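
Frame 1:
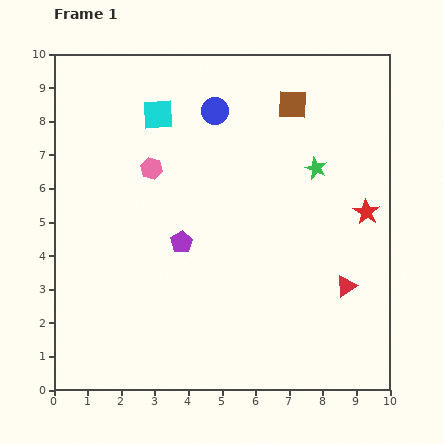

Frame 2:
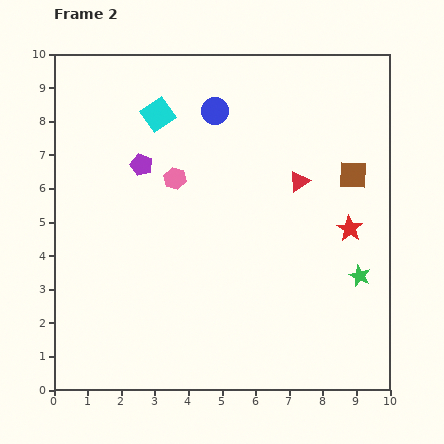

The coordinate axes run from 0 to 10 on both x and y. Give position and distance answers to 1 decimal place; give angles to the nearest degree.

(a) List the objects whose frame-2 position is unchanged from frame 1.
the cyan square, the blue circle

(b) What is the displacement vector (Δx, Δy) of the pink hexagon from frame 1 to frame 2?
(0.7, -0.3)

The pink hexagon was at (2.9, 6.6) in frame 1 and (3.6, 6.3) in frame 2.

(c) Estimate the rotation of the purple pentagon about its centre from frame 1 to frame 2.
18° counter-clockwise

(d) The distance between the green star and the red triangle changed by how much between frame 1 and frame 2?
-0.3

Distance in frame 1: 3.6. Distance in frame 2: 3.3.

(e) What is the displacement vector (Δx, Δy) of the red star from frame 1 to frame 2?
(-0.5, -0.5)

The red star was at (9.3, 5.3) in frame 1 and (8.8, 4.8) in frame 2.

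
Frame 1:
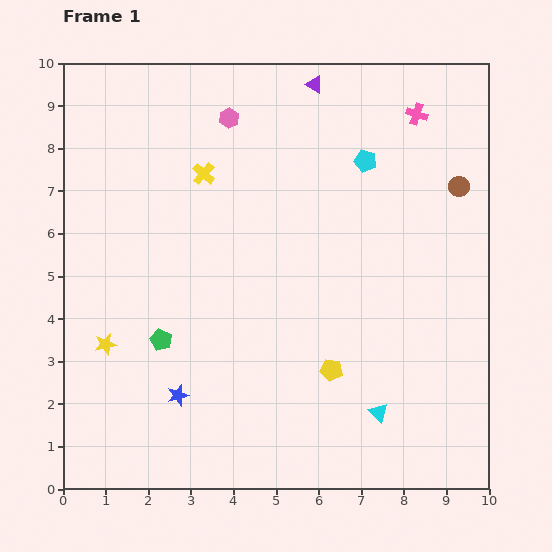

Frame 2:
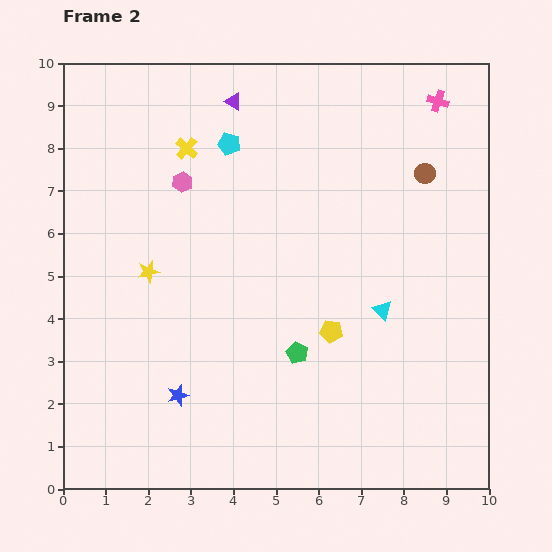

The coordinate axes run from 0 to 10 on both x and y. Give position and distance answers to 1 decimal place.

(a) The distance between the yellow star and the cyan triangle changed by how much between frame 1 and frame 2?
-1.0

Distance in frame 1: 6.6. Distance in frame 2: 5.6.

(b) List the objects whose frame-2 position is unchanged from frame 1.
the blue star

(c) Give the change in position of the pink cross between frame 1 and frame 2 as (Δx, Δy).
(0.5, 0.3)

The pink cross was at (8.3, 8.8) in frame 1 and (8.8, 9.1) in frame 2.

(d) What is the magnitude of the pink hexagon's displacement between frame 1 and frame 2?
1.9

The pink hexagon moved from (3.9, 8.7) to (2.8, 7.2), a distance of √(1.1² + 1.5²) ≈ 1.9.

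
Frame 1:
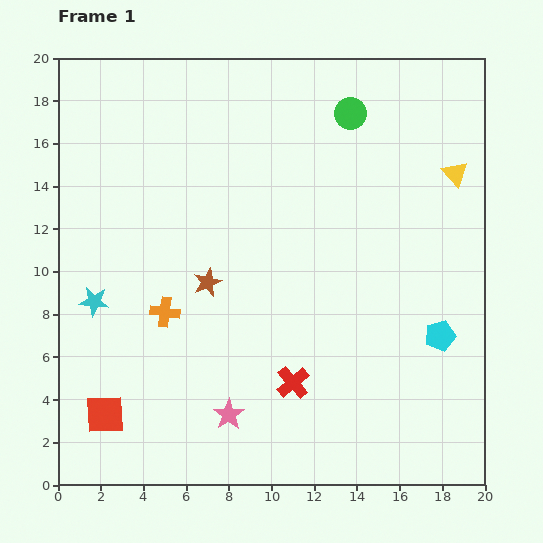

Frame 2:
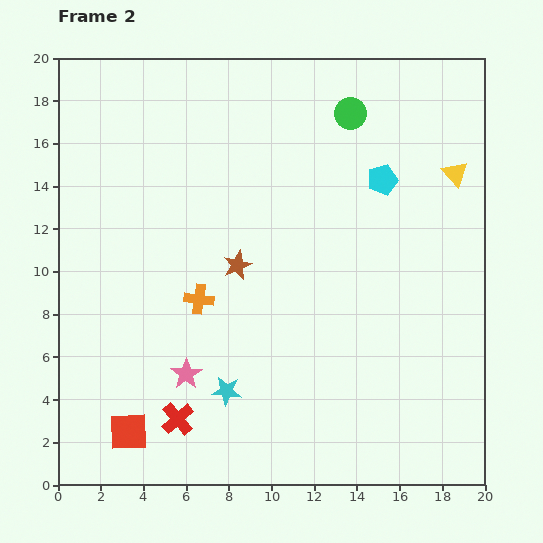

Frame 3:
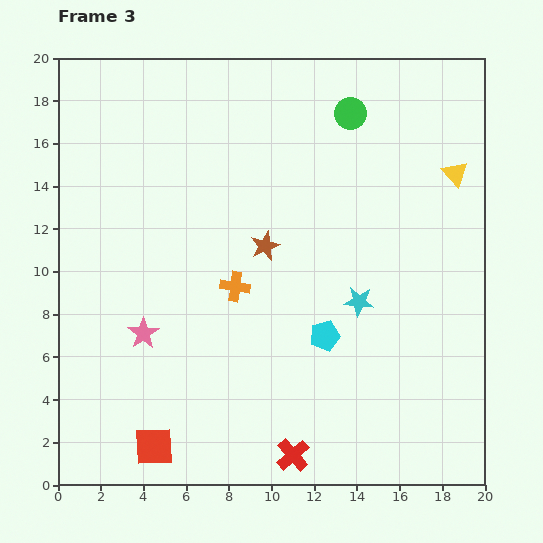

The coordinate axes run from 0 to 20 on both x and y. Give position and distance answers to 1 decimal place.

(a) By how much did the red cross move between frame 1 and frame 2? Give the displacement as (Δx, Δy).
(-5.4, -1.7)

The red cross was at (11.0, 4.8) in frame 1 and (5.6, 3.1) in frame 2.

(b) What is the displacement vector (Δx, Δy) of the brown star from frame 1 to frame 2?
(1.4, 0.8)

The brown star was at (7.0, 9.5) in frame 1 and (8.4, 10.3) in frame 2.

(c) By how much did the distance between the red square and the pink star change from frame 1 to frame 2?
-2.0

Distance in frame 1: 5.8. Distance in frame 2: 3.8.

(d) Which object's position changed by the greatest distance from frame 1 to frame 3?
the cyan star

(moved 12.4; next 5.5)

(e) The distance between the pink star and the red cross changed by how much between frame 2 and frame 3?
+6.9

Distance in frame 2: 2.1. Distance in frame 3: 9.0.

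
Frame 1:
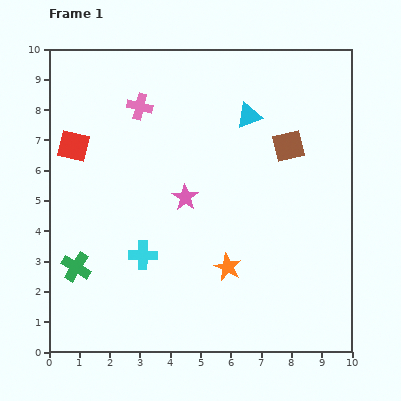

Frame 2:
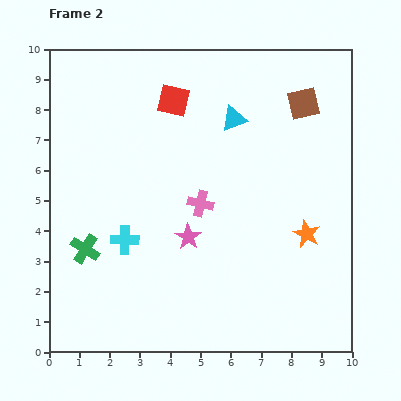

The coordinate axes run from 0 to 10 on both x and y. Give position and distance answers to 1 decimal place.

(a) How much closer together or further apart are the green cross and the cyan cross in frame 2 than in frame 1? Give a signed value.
-0.9

Distance in frame 1: 2.2. Distance in frame 2: 1.3.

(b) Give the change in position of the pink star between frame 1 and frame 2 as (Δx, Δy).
(0.1, -1.3)

The pink star was at (4.5, 5.1) in frame 1 and (4.6, 3.8) in frame 2.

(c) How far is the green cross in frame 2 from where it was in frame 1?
0.7

The green cross moved from (0.9, 2.8) to (1.2, 3.4), a distance of √(0.3² + 0.6²) ≈ 0.7.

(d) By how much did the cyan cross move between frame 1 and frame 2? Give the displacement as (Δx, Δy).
(-0.6, 0.5)

The cyan cross was at (3.1, 3.2) in frame 1 and (2.5, 3.7) in frame 2.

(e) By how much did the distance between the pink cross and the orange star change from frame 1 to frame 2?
-2.4

Distance in frame 1: 6.0. Distance in frame 2: 3.6.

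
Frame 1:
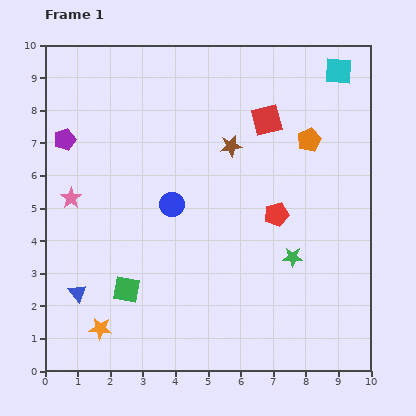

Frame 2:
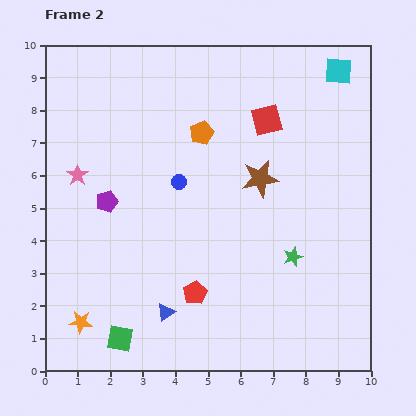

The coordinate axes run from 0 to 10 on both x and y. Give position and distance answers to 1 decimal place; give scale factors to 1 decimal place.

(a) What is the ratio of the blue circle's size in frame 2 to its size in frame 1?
0.6×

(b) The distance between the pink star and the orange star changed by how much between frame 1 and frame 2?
+0.4

Distance in frame 1: 4.1. Distance in frame 2: 4.5.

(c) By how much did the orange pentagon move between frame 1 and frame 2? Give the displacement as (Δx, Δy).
(-3.3, 0.2)

The orange pentagon was at (8.1, 7.1) in frame 1 and (4.8, 7.3) in frame 2.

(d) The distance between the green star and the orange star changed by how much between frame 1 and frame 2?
+0.5

Distance in frame 1: 6.3. Distance in frame 2: 6.8.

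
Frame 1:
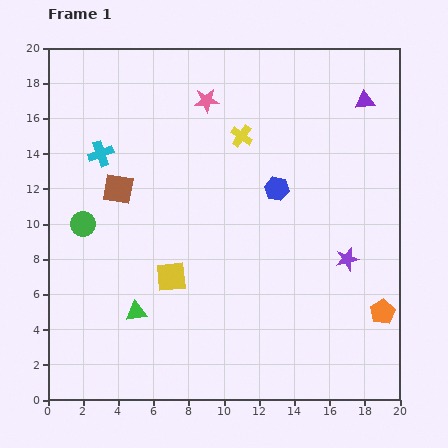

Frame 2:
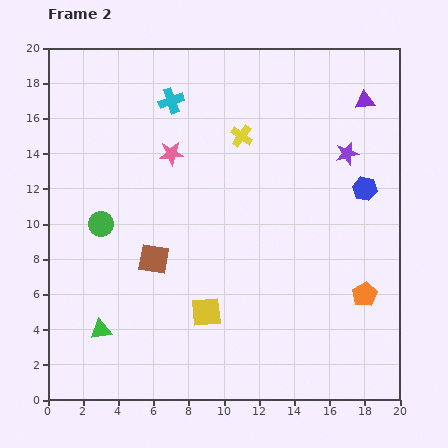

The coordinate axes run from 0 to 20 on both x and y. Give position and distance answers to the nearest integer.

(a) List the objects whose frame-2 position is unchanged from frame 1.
the yellow cross, the purple triangle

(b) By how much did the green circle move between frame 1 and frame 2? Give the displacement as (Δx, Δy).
(1, 0)

The green circle was at (2, 10) in frame 1 and (3, 10) in frame 2.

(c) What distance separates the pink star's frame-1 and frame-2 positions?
4

The pink star moved from (9, 17) to (7, 14), a distance of √(2² + 3²) ≈ 4.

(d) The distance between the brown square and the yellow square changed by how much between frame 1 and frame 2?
-2

Distance in frame 1: 6. Distance in frame 2: 4.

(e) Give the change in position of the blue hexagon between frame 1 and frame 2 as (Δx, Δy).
(5, 0)

The blue hexagon was at (13, 12) in frame 1 and (18, 12) in frame 2.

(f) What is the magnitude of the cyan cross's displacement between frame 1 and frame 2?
5

The cyan cross moved from (3, 14) to (7, 17), a distance of √(4² + 3²) ≈ 5.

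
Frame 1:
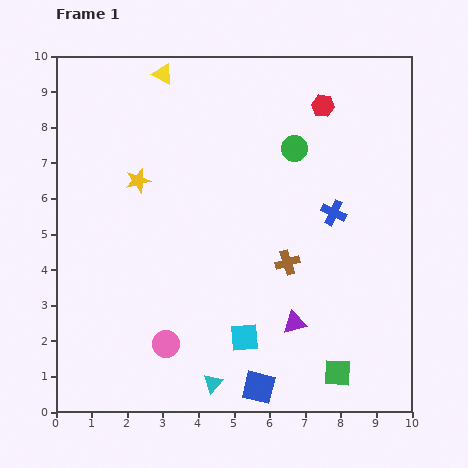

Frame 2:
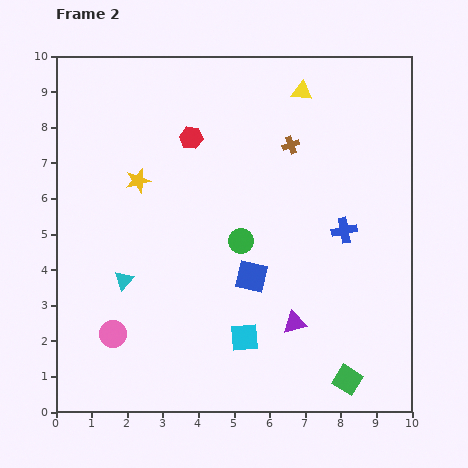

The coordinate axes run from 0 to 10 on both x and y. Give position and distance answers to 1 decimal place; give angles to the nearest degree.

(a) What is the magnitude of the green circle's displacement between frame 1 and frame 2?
3.0

The green circle moved from (6.7, 7.4) to (5.2, 4.8), a distance of √(1.5² + 2.6²) ≈ 3.0.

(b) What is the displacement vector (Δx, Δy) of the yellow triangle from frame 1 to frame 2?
(3.9, -0.5)

The yellow triangle was at (3.0, 9.5) in frame 1 and (6.9, 9.0) in frame 2.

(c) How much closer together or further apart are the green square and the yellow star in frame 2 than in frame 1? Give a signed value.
+0.3

Distance in frame 1: 7.8. Distance in frame 2: 8.1.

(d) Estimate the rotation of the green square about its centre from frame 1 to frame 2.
28° clockwise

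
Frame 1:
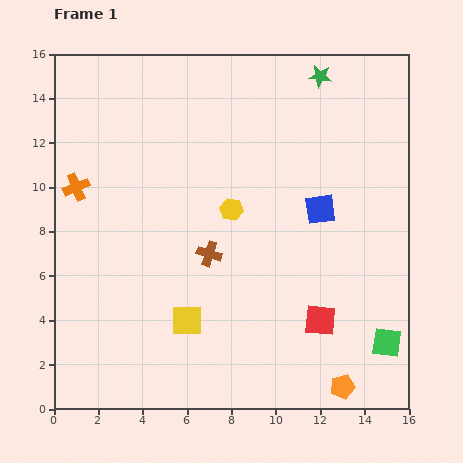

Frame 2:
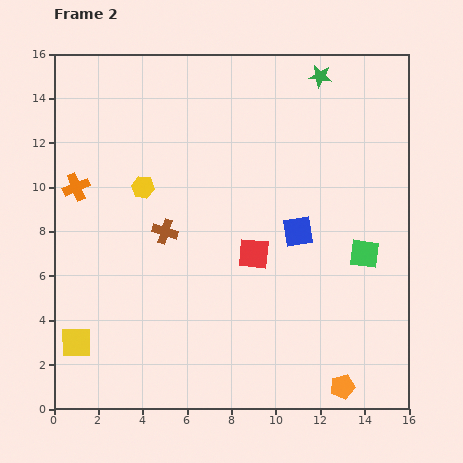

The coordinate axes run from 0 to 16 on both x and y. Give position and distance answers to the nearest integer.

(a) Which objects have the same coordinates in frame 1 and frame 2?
the orange pentagon, the orange cross, the green star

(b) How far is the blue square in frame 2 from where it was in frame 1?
1

The blue square moved from (12, 9) to (11, 8), a distance of √(1² + 1²) ≈ 1.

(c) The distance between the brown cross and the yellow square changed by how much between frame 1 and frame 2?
+3

Distance in frame 1: 3. Distance in frame 2: 6.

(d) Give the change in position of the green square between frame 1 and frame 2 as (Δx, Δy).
(-1, 4)

The green square was at (15, 3) in frame 1 and (14, 7) in frame 2.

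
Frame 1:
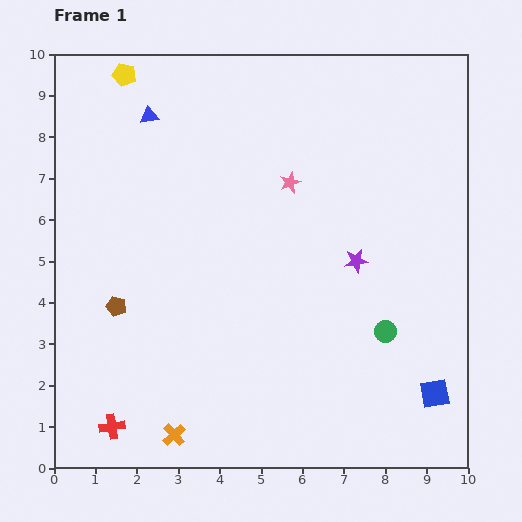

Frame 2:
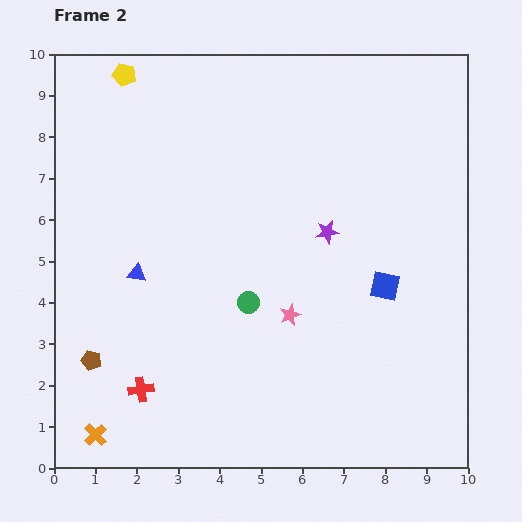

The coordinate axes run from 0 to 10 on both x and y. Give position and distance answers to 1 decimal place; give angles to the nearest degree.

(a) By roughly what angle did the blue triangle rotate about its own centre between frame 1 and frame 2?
18° clockwise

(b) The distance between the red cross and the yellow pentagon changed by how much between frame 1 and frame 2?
-0.9

Distance in frame 1: 8.5. Distance in frame 2: 7.6.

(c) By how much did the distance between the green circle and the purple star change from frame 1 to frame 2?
+0.7

Distance in frame 1: 1.8. Distance in frame 2: 2.5.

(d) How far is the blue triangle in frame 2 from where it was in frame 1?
3.8

The blue triangle moved from (2.3, 8.5) to (2.0, 4.7), a distance of √(0.3² + 3.8²) ≈ 3.8.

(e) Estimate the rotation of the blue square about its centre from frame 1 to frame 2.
22° clockwise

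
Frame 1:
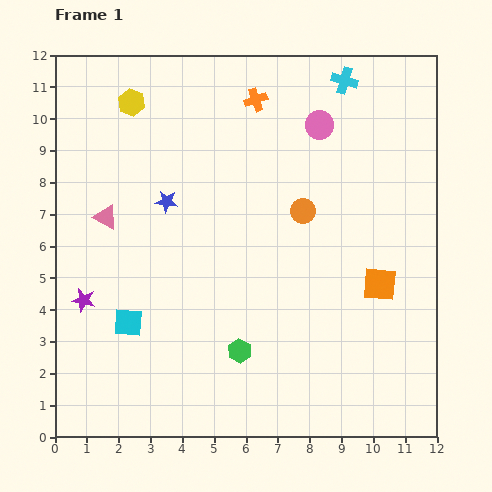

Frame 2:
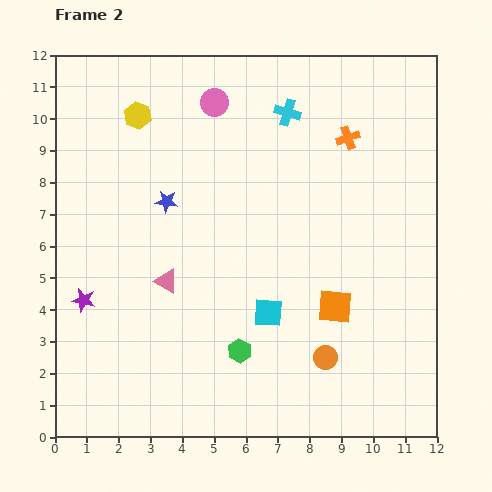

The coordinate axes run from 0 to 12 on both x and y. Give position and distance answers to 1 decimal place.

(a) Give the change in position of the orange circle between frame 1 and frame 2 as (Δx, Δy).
(0.7, -4.6)

The orange circle was at (7.8, 7.1) in frame 1 and (8.5, 2.5) in frame 2.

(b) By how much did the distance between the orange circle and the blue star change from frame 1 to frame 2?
+2.7

Distance in frame 1: 4.3. Distance in frame 2: 7.0.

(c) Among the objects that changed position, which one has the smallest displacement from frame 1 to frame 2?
the yellow hexagon

(moved 0.4)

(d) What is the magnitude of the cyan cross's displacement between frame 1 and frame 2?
2.1

The cyan cross moved from (9.1, 11.2) to (7.3, 10.2), a distance of √(1.8² + 1.0²) ≈ 2.1.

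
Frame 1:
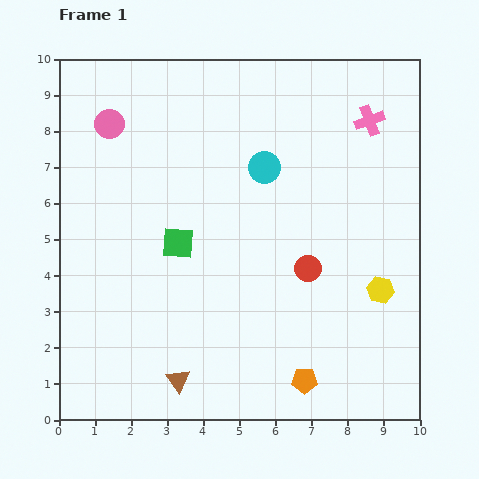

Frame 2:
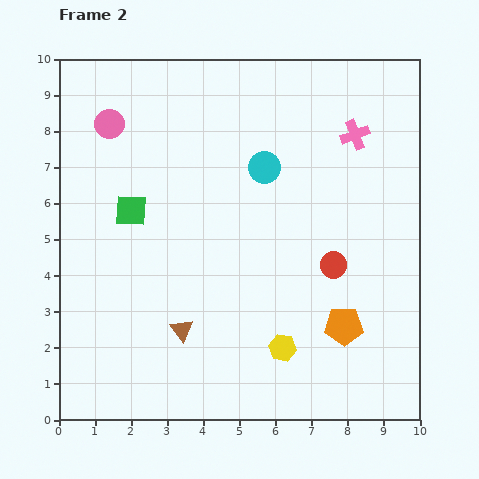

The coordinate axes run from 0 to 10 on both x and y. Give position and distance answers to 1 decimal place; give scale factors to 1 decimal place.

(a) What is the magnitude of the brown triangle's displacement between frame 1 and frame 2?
1.4

The brown triangle moved from (3.3, 1.1) to (3.4, 2.5), a distance of √(0.1² + 1.4²) ≈ 1.4.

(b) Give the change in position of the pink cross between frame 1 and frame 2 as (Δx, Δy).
(-0.4, -0.4)

The pink cross was at (8.6, 8.3) in frame 1 and (8.2, 7.9) in frame 2.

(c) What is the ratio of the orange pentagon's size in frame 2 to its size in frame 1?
1.5×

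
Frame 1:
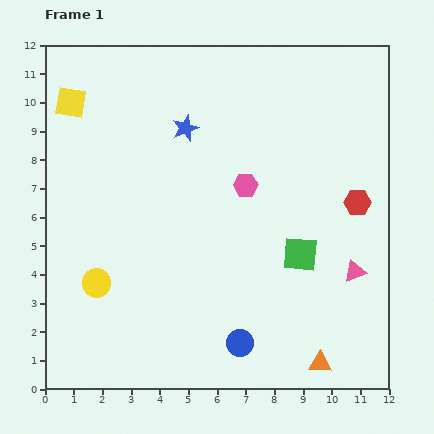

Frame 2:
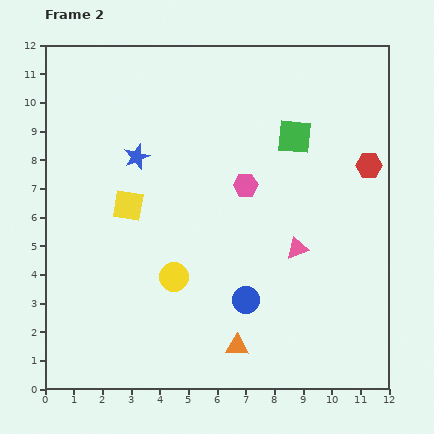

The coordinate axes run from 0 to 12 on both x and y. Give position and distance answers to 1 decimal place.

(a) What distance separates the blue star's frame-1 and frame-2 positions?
2.0

The blue star moved from (4.9, 9.1) to (3.2, 8.1), a distance of √(1.7² + 1.0²) ≈ 2.0.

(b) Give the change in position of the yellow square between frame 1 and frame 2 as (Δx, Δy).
(2.0, -3.6)

The yellow square was at (0.9, 10.0) in frame 1 and (2.9, 6.4) in frame 2.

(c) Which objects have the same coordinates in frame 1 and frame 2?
the pink hexagon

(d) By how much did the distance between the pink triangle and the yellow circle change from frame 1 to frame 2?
-4.6

Distance in frame 1: 9.0. Distance in frame 2: 4.4.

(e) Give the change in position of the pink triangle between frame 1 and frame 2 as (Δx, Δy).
(-2.0, 0.8)

The pink triangle was at (10.8, 4.1) in frame 1 and (8.8, 4.9) in frame 2.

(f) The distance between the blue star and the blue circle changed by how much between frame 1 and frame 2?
-1.4

Distance in frame 1: 7.7. Distance in frame 2: 6.3.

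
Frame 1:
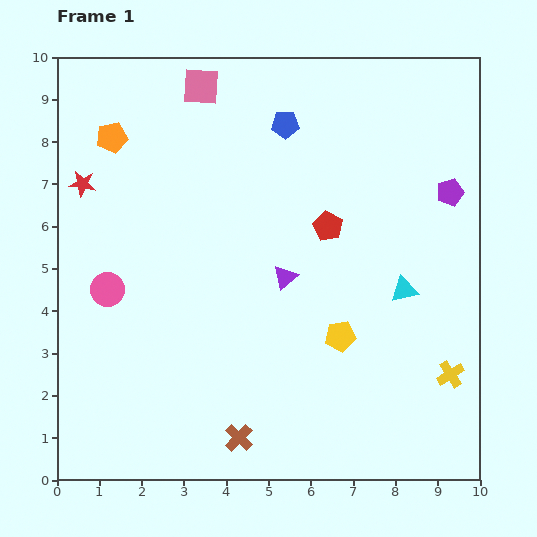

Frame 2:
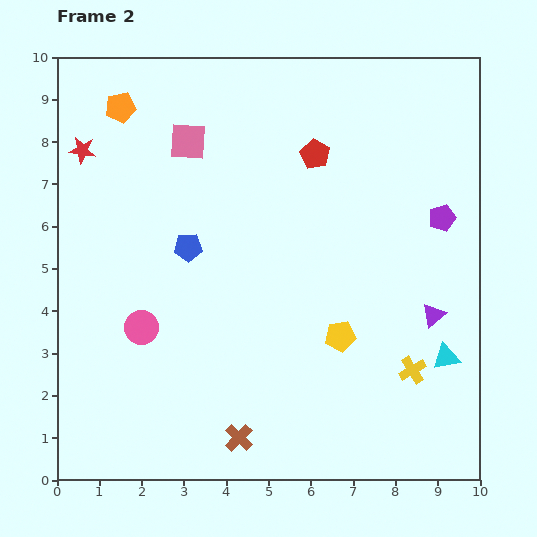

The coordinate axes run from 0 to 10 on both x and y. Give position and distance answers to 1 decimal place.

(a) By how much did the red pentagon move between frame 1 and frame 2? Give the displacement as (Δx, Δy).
(-0.3, 1.7)

The red pentagon was at (6.4, 6.0) in frame 1 and (6.1, 7.7) in frame 2.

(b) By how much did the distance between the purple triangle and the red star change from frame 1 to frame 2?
+3.9

Distance in frame 1: 5.3. Distance in frame 2: 9.2.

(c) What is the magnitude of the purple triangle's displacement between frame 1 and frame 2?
3.6

The purple triangle moved from (5.4, 4.8) to (8.9, 3.9), a distance of √(3.5² + 0.9²) ≈ 3.6.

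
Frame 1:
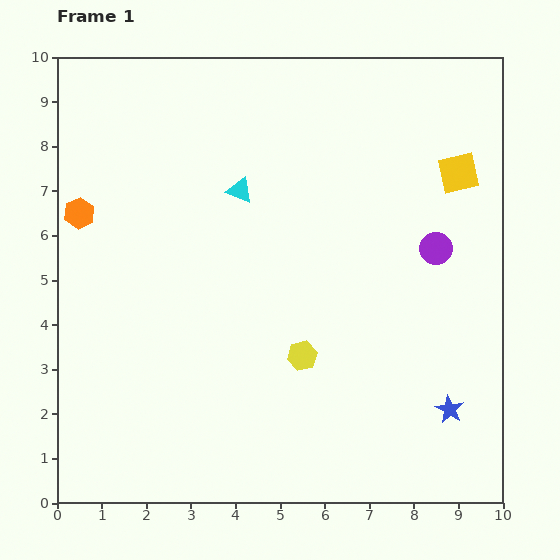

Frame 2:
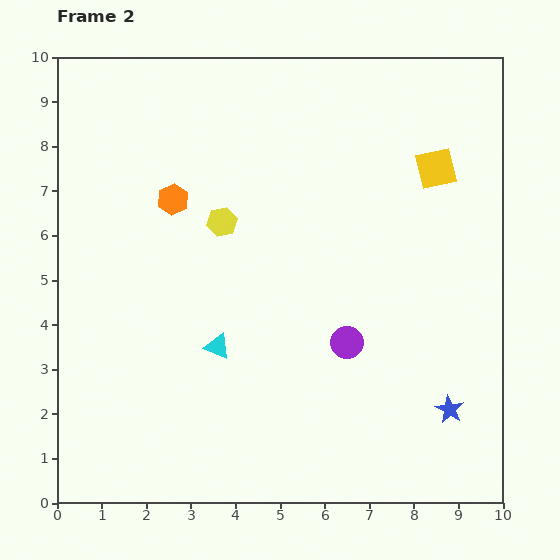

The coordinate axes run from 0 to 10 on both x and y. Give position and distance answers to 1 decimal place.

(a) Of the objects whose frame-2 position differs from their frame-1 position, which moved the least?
the yellow square

(moved 0.5)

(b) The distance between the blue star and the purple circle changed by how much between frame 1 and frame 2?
-0.9

Distance in frame 1: 3.6. Distance in frame 2: 2.7.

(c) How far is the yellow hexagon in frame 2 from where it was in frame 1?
3.5

The yellow hexagon moved from (5.5, 3.3) to (3.7, 6.3), a distance of √(1.8² + 3.0²) ≈ 3.5.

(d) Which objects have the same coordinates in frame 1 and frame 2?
the blue star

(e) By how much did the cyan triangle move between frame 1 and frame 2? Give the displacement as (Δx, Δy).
(-0.5, -3.5)

The cyan triangle was at (4.1, 7.0) in frame 1 and (3.6, 3.5) in frame 2.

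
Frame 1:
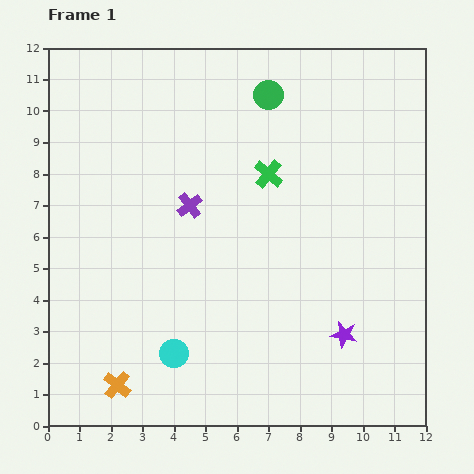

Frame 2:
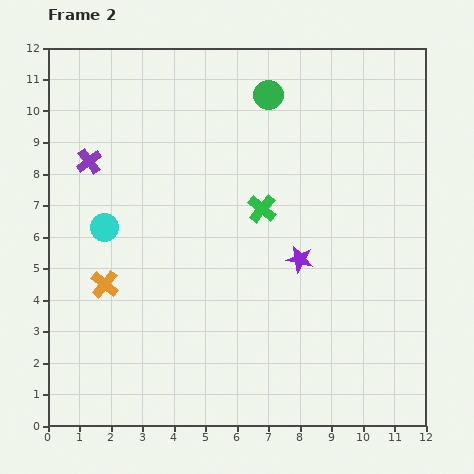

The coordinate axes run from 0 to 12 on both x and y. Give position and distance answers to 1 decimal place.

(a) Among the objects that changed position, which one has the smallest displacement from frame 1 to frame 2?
the green cross

(moved 1.1)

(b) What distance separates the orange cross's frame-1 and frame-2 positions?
3.2

The orange cross moved from (2.2, 1.3) to (1.8, 4.5), a distance of √(0.4² + 3.2²) ≈ 3.2.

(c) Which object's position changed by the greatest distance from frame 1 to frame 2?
the cyan circle

(moved 4.6; next 3.5)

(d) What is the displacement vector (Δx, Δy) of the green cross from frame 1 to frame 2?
(-0.2, -1.1)

The green cross was at (7.0, 8.0) in frame 1 and (6.8, 6.9) in frame 2.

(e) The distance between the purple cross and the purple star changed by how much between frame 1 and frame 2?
+1.0

Distance in frame 1: 6.4. Distance in frame 2: 7.4.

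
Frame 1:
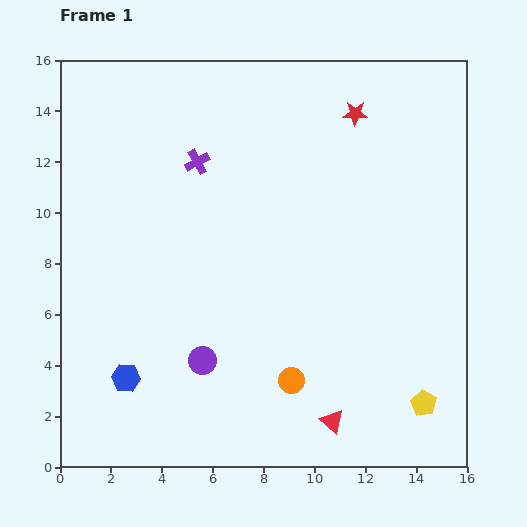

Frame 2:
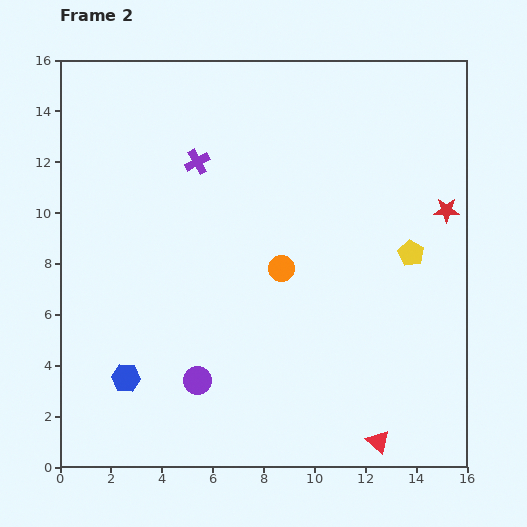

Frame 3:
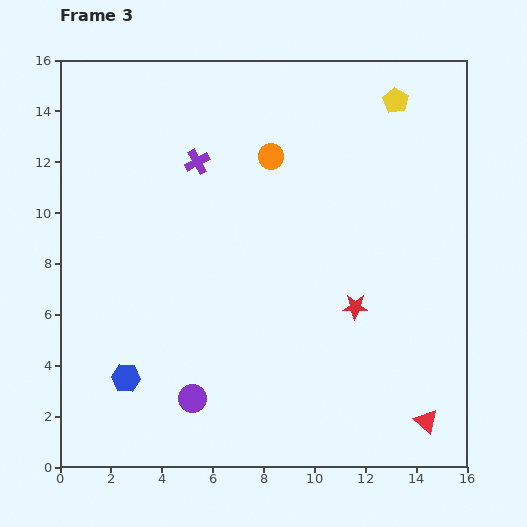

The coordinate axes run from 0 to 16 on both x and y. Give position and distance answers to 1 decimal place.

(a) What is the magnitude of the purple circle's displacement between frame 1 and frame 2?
0.8

The purple circle moved from (5.6, 4.2) to (5.4, 3.4), a distance of √(0.2² + 0.8²) ≈ 0.8.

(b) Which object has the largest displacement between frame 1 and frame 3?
the yellow pentagon

(moved 12.0; next 8.8)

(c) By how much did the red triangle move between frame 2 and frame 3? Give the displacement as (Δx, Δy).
(1.9, 0.8)

The red triangle was at (12.5, 1.0) in frame 2 and (14.4, 1.8) in frame 3.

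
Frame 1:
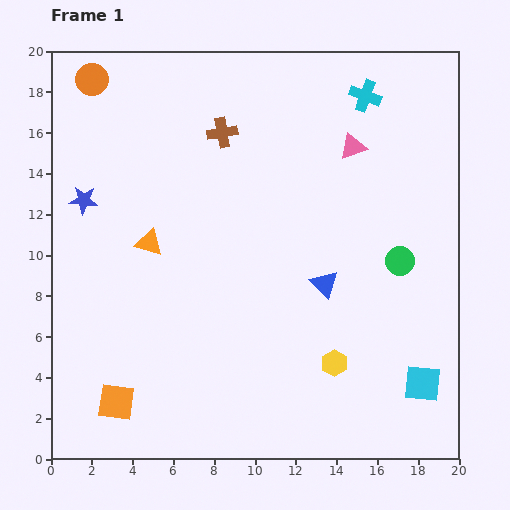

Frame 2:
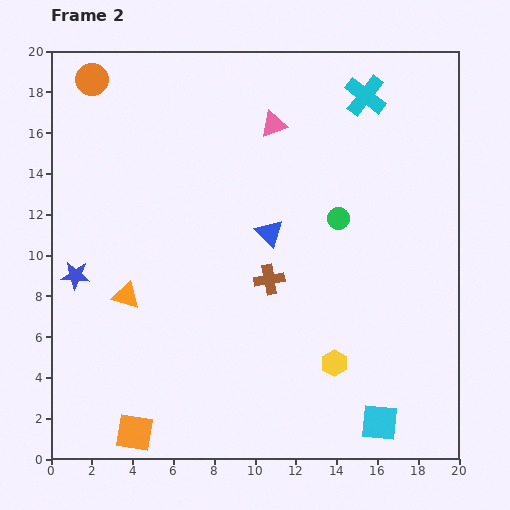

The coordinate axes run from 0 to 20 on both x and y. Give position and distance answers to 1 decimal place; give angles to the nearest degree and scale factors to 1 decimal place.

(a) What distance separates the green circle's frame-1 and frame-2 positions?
3.7

The green circle moved from (17.1, 9.7) to (14.1, 11.8), a distance of √(3.0² + 2.1²) ≈ 3.7.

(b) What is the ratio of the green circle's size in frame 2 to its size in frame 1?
0.8×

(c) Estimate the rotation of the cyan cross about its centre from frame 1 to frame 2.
18° clockwise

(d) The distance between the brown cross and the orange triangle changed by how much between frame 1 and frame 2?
+0.5

Distance in frame 1: 6.5. Distance in frame 2: 7.0.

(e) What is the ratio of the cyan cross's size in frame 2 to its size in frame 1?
1.3×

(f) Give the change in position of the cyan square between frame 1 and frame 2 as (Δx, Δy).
(-2.1, -1.9)

The cyan square was at (18.2, 3.7) in frame 1 and (16.1, 1.8) in frame 2.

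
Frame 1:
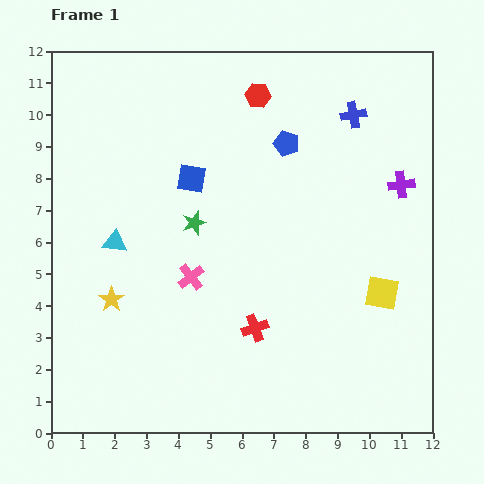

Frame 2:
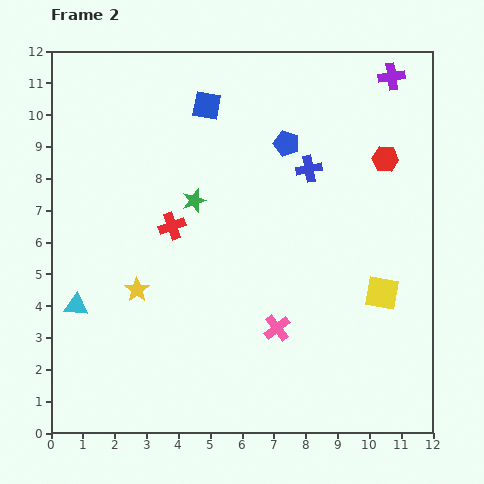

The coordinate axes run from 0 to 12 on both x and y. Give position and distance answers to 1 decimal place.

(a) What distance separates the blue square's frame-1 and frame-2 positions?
2.4

The blue square moved from (4.4, 8.0) to (4.9, 10.3), a distance of √(0.5² + 2.3²) ≈ 2.4.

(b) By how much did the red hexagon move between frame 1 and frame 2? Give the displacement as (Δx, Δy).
(4.0, -2.0)

The red hexagon was at (6.5, 10.6) in frame 1 and (10.5, 8.6) in frame 2.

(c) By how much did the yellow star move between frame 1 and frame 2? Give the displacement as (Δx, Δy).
(0.8, 0.3)

The yellow star was at (1.9, 4.2) in frame 1 and (2.7, 4.5) in frame 2.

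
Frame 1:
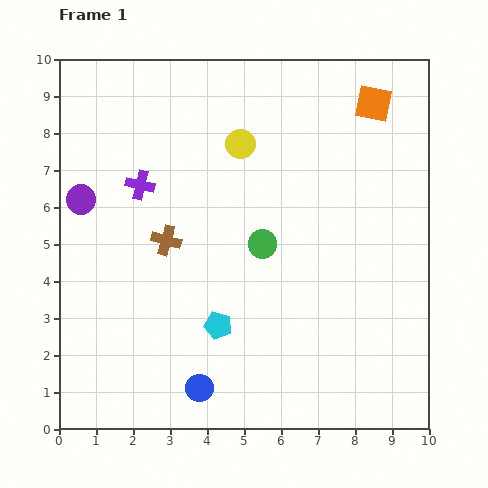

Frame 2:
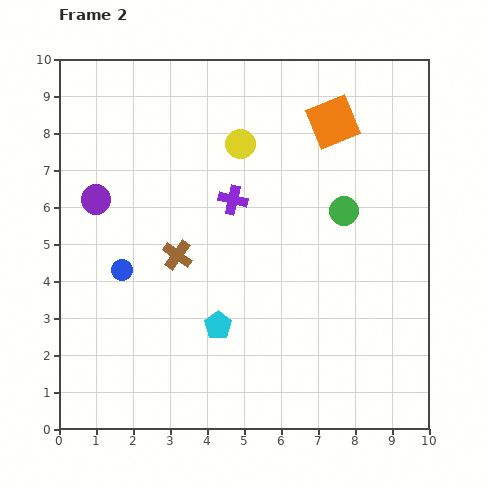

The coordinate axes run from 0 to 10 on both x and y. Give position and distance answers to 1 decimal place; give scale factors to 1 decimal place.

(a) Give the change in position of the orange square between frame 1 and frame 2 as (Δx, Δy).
(-1.1, -0.5)

The orange square was at (8.5, 8.8) in frame 1 and (7.4, 8.3) in frame 2.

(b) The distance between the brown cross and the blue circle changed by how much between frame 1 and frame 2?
-2.5

Distance in frame 1: 4.1. Distance in frame 2: 1.6.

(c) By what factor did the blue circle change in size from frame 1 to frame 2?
0.8×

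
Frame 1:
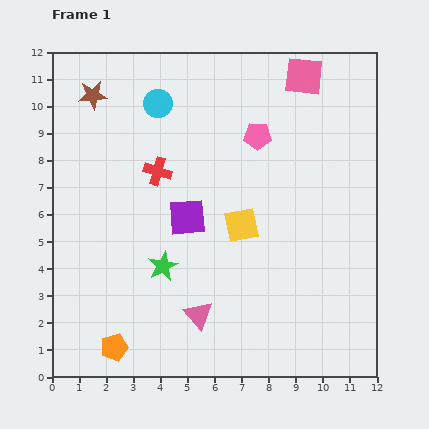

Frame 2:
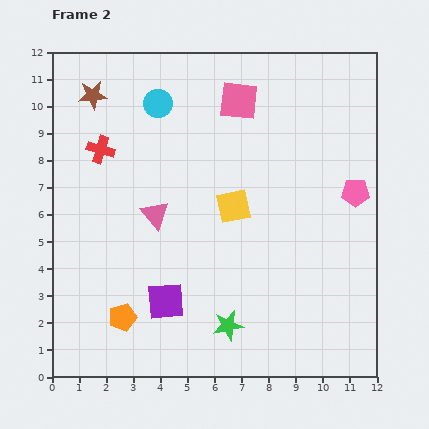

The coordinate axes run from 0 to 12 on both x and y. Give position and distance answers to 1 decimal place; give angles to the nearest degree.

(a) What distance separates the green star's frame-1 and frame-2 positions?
3.3

The green star moved from (4.1, 4.1) to (6.5, 1.9), a distance of √(2.4² + 2.2²) ≈ 3.3.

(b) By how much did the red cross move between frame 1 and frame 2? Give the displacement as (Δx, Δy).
(-2.1, 0.8)

The red cross was at (3.9, 7.6) in frame 1 and (1.8, 8.4) in frame 2.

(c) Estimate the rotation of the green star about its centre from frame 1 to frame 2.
15° clockwise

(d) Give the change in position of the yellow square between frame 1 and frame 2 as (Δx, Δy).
(-0.3, 0.7)

The yellow square was at (7.0, 5.6) in frame 1 and (6.7, 6.3) in frame 2.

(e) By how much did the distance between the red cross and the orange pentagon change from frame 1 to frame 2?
-0.4

Distance in frame 1: 6.7. Distance in frame 2: 6.3.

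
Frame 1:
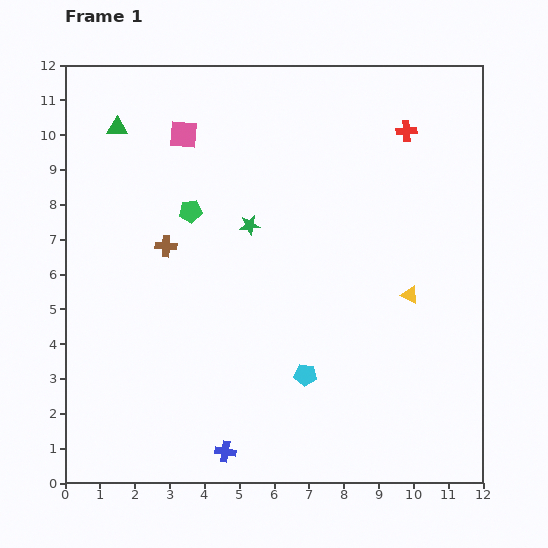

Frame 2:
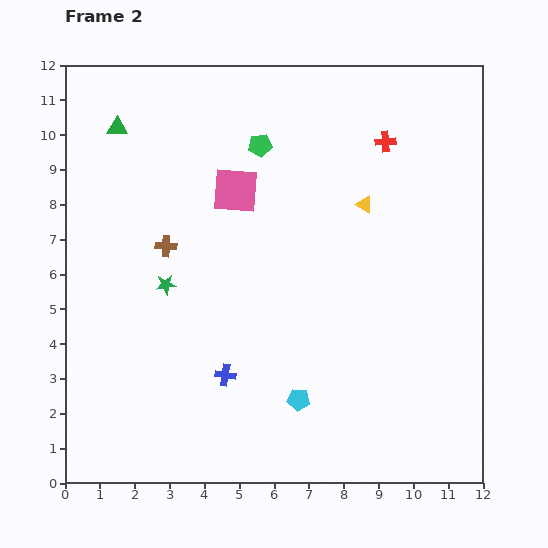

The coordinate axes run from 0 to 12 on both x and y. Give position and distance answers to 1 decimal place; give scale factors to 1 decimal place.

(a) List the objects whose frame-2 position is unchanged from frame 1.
the green triangle, the brown cross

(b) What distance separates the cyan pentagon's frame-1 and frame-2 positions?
0.7

The cyan pentagon moved from (6.9, 3.1) to (6.7, 2.4), a distance of √(0.2² + 0.7²) ≈ 0.7.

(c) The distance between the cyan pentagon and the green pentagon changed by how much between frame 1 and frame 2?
+1.7

Distance in frame 1: 5.7. Distance in frame 2: 7.4.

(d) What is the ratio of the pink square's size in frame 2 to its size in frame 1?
1.6×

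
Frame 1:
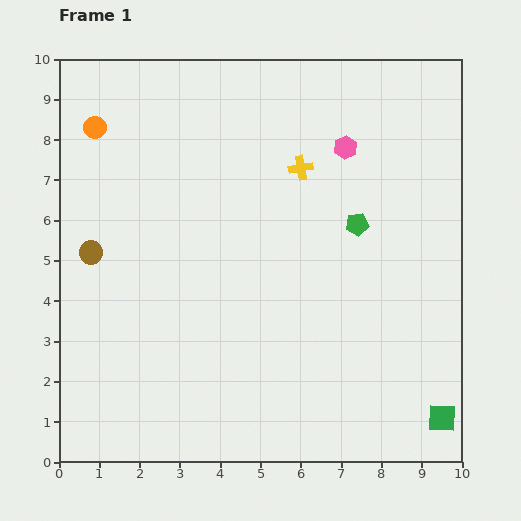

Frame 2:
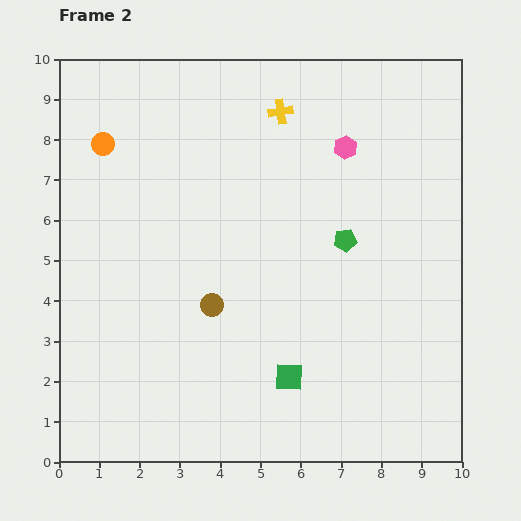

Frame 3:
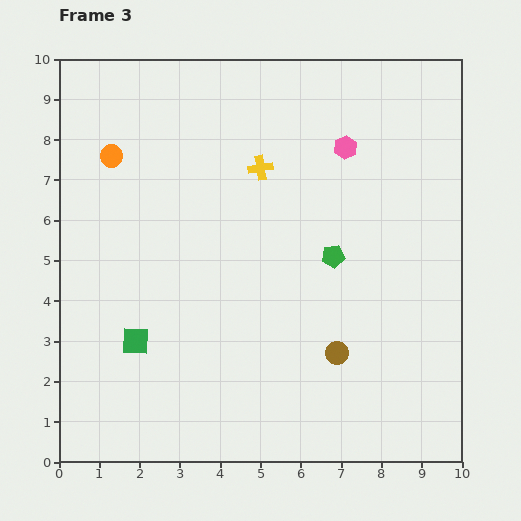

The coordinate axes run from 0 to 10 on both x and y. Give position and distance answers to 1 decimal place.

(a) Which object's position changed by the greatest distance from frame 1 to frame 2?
the green square

(moved 3.9; next 3.3)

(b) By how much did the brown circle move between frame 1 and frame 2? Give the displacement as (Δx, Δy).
(3.0, -1.3)

The brown circle was at (0.8, 5.2) in frame 1 and (3.8, 3.9) in frame 2.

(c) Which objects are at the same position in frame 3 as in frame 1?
the pink hexagon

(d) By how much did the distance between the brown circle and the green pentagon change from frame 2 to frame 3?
-1.3

Distance in frame 2: 3.7. Distance in frame 3: 2.4.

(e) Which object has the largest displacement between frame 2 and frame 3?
the green square

(moved 3.9; next 3.3)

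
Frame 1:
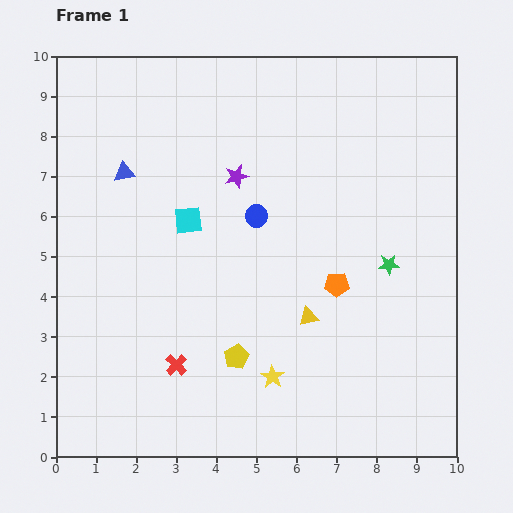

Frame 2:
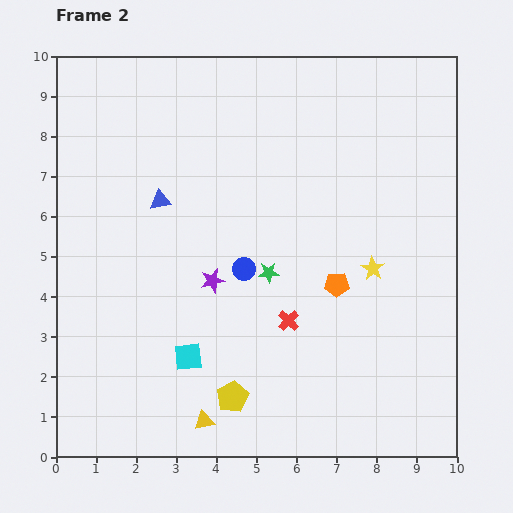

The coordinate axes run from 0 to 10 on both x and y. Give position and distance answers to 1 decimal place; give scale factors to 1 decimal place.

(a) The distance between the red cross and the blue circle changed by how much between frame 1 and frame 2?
-2.5

Distance in frame 1: 4.2. Distance in frame 2: 1.7.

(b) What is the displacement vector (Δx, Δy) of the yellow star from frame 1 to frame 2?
(2.5, 2.7)

The yellow star was at (5.4, 2.0) in frame 1 and (7.9, 4.7) in frame 2.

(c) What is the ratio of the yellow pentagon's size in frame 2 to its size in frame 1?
1.3×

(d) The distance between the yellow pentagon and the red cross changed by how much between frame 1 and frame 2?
+0.9

Distance in frame 1: 1.5. Distance in frame 2: 2.4.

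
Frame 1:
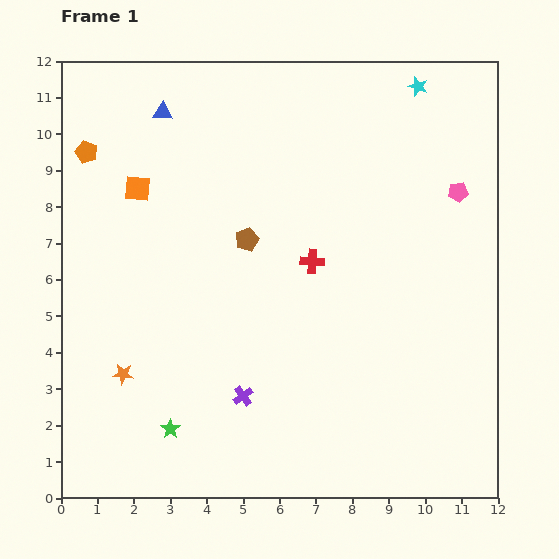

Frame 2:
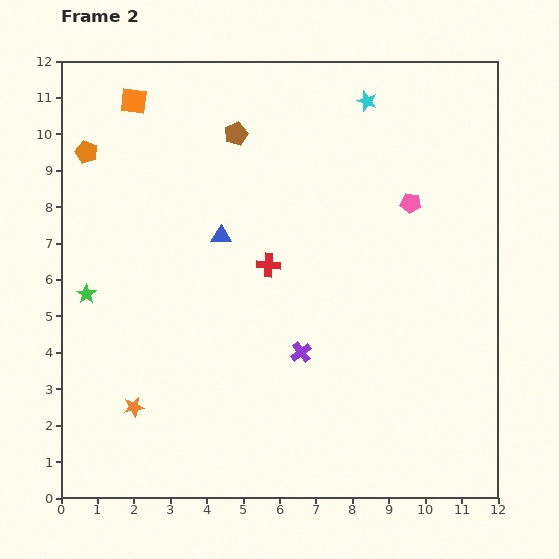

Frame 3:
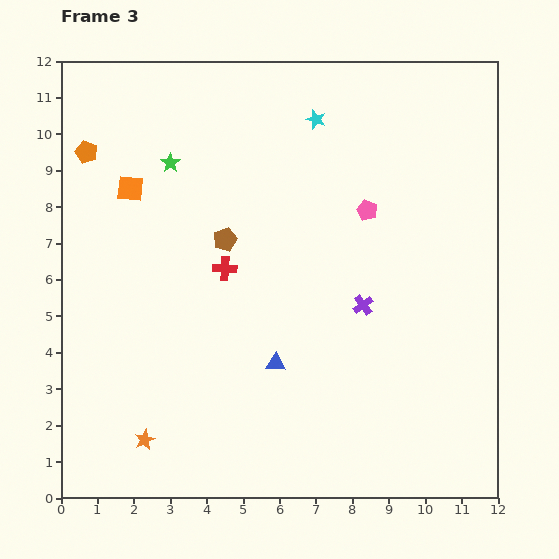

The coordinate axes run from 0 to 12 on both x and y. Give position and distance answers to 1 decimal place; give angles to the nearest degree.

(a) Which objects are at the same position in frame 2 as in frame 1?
the orange pentagon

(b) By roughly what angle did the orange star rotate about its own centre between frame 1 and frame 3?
30° counter-clockwise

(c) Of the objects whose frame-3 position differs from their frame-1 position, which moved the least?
the orange square

(moved 0.2)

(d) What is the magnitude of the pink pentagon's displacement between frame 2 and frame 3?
1.2

The pink pentagon moved from (9.6, 8.1) to (8.4, 7.9), a distance of √(1.2² + 0.2²) ≈ 1.2.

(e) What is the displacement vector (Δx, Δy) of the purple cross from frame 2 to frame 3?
(1.7, 1.3)

The purple cross was at (6.6, 4.0) in frame 2 and (8.3, 5.3) in frame 3.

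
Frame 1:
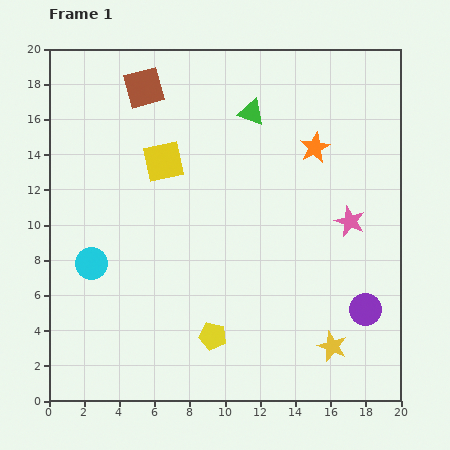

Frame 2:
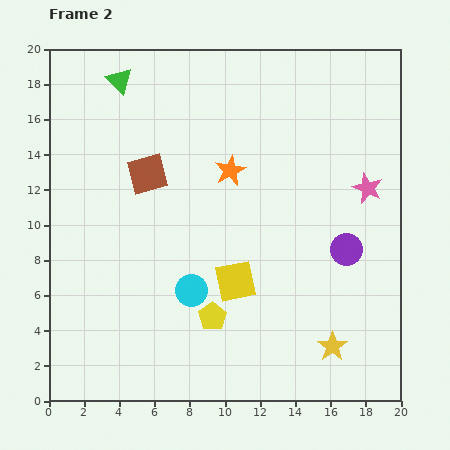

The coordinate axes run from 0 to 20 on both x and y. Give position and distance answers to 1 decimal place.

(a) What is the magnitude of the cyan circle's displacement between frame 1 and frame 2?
5.9

The cyan circle moved from (2.4, 7.8) to (8.1, 6.3), a distance of √(5.7² + 1.5²) ≈ 5.9.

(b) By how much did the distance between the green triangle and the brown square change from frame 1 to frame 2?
-0.8

Distance in frame 1: 6.3. Distance in frame 2: 5.5.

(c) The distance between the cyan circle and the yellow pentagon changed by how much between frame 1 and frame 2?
-6.1

Distance in frame 1: 8.0. Distance in frame 2: 1.9.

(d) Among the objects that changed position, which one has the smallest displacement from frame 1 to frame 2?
the yellow pentagon

(moved 1.1)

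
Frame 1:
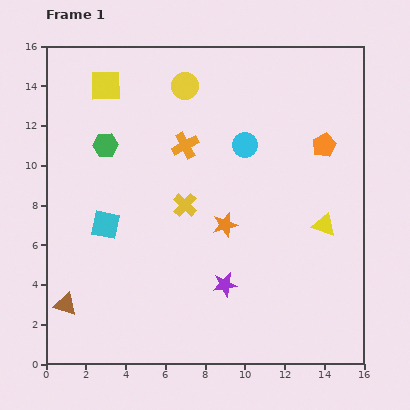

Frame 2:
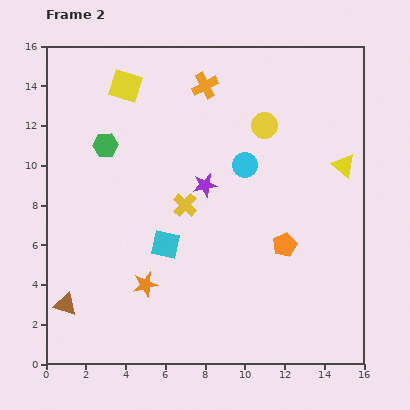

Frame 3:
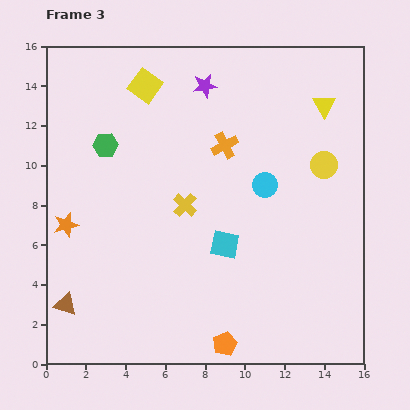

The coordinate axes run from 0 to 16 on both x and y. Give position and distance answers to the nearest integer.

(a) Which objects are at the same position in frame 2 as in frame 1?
the yellow cross, the green hexagon, the brown triangle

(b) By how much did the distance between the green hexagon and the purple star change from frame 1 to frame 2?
-4

Distance in frame 1: 9. Distance in frame 2: 5.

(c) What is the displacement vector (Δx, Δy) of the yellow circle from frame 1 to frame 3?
(7, -4)

The yellow circle was at (7, 14) in frame 1 and (14, 10) in frame 3.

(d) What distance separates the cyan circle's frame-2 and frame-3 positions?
1

The cyan circle moved from (10, 10) to (11, 9), a distance of √(1² + 1²) ≈ 1.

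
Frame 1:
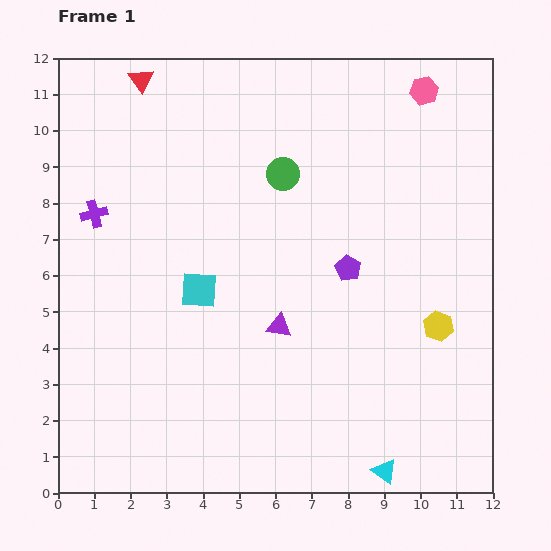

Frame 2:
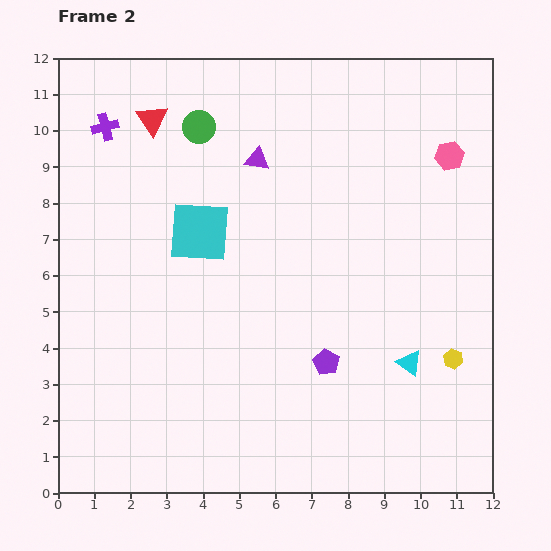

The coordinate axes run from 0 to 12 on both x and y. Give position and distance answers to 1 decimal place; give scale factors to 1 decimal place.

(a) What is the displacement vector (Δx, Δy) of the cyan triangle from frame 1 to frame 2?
(0.7, 3.0)

The cyan triangle was at (9.0, 0.6) in frame 1 and (9.7, 3.6) in frame 2.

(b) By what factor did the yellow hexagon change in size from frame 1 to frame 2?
0.6×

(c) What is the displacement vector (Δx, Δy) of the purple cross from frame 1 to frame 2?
(0.3, 2.4)

The purple cross was at (1.0, 7.7) in frame 1 and (1.3, 10.1) in frame 2.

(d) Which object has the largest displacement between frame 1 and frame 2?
the purple triangle

(moved 4.6; next 3.1)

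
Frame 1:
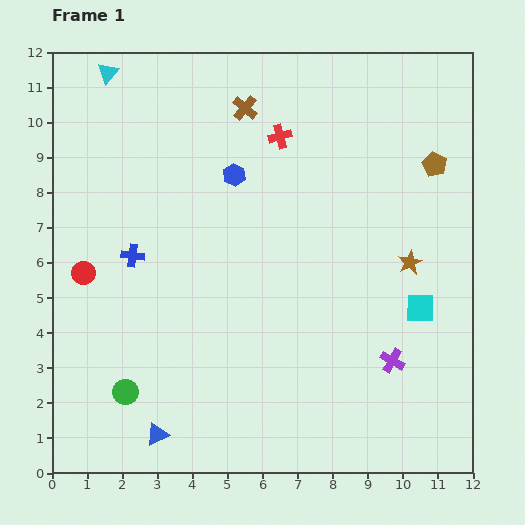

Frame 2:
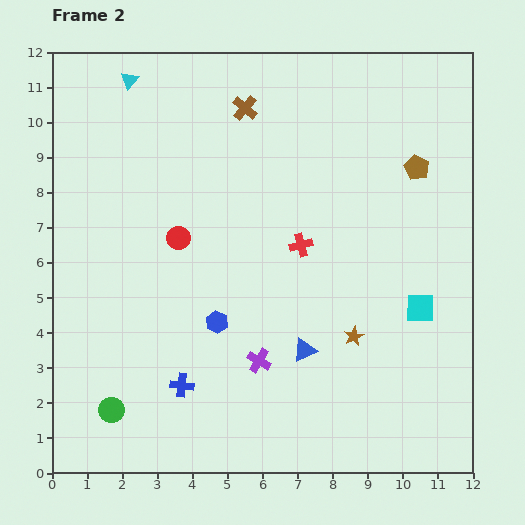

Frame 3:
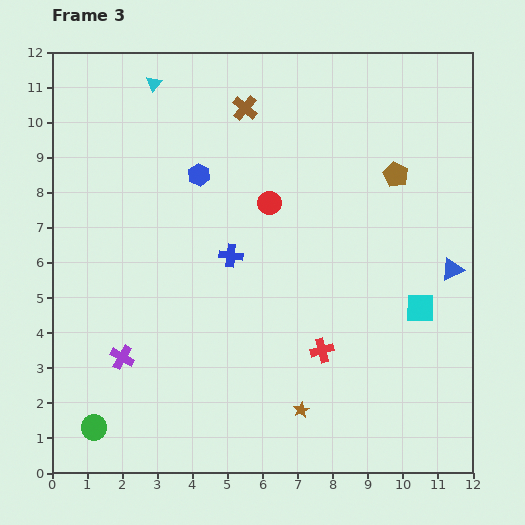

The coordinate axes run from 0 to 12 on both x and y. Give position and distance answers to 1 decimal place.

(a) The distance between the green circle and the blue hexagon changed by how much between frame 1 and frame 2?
-3.0

Distance in frame 1: 6.9. Distance in frame 2: 3.9.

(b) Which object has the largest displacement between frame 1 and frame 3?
the blue triangle

(moved 9.6; next 7.7)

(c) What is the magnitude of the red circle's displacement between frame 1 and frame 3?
5.7

The red circle moved from (0.9, 5.7) to (6.2, 7.7), a distance of √(5.3² + 2.0²) ≈ 5.7.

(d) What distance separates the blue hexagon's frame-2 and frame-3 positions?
4.2

The blue hexagon moved from (4.7, 4.3) to (4.2, 8.5), a distance of √(0.5² + 4.2²) ≈ 4.2.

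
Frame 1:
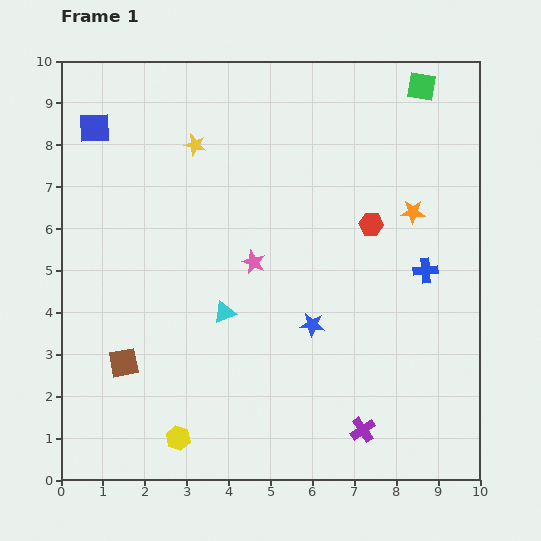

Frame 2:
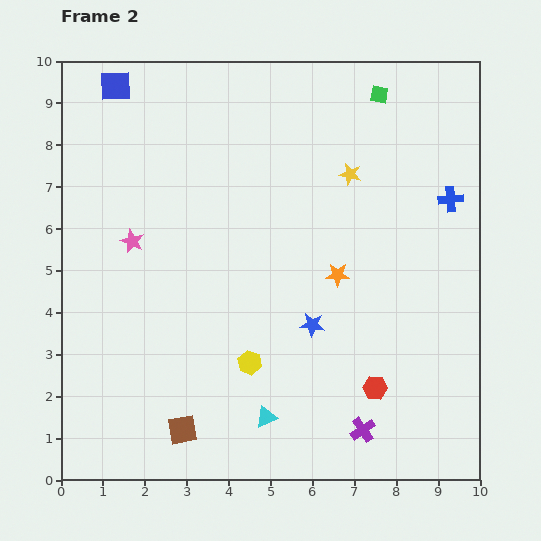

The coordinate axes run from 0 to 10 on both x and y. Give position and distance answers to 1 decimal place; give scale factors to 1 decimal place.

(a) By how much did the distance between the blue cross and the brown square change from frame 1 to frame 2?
+0.9

Distance in frame 1: 7.5. Distance in frame 2: 8.4.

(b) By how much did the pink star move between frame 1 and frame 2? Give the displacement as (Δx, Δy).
(-2.9, 0.5)

The pink star was at (4.6, 5.2) in frame 1 and (1.7, 5.7) in frame 2.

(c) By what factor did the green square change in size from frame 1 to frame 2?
0.6×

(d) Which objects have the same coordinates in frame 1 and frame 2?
the purple cross, the blue star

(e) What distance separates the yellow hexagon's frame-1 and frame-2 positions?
2.5

The yellow hexagon moved from (2.8, 1.0) to (4.5, 2.8), a distance of √(1.7² + 1.8²) ≈ 2.5.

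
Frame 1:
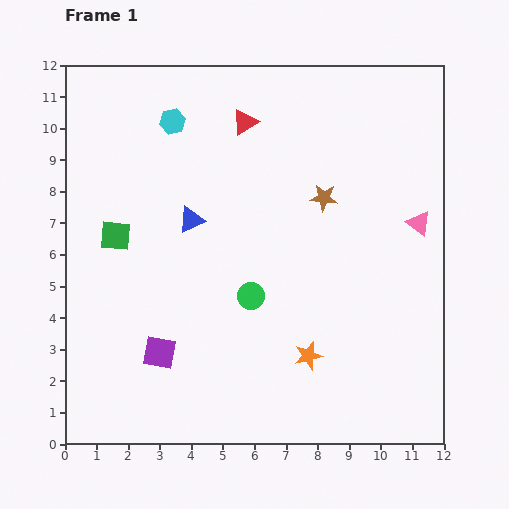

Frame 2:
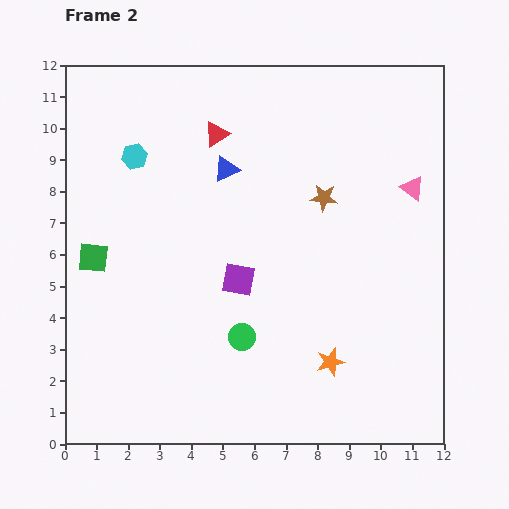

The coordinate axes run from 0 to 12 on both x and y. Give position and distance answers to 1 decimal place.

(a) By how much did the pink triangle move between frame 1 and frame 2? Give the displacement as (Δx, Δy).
(-0.2, 1.1)

The pink triangle was at (11.2, 7.0) in frame 1 and (11.0, 8.1) in frame 2.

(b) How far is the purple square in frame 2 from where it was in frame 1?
3.4

The purple square moved from (3.0, 2.9) to (5.5, 5.2), a distance of √(2.5² + 2.3²) ≈ 3.4.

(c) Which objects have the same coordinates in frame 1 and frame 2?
the brown star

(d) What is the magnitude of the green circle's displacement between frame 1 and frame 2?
1.3

The green circle moved from (5.9, 4.7) to (5.6, 3.4), a distance of √(0.3² + 1.3²) ≈ 1.3.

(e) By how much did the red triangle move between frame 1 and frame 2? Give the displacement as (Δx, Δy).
(-0.9, -0.4)

The red triangle was at (5.7, 10.2) in frame 1 and (4.8, 9.8) in frame 2.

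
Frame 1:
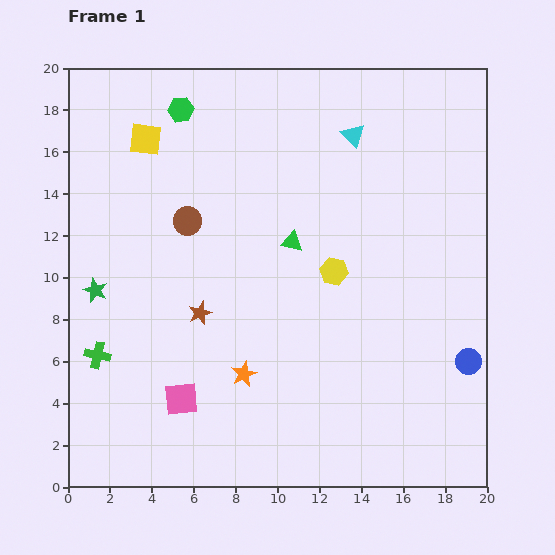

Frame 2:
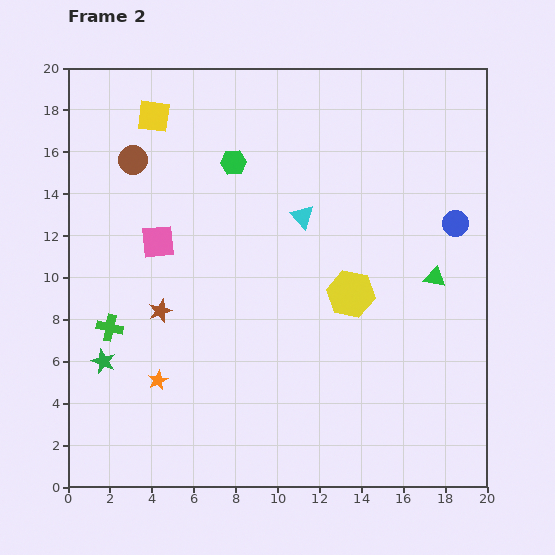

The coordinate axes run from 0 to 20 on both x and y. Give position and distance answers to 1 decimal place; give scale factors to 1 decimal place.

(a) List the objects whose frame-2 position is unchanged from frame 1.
none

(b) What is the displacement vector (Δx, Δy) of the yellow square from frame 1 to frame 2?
(0.4, 1.1)

The yellow square was at (3.7, 16.6) in frame 1 and (4.1, 17.7) in frame 2.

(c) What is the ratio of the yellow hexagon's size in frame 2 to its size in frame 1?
1.7×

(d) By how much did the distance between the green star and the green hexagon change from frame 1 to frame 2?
+1.8

Distance in frame 1: 9.5. Distance in frame 2: 11.3.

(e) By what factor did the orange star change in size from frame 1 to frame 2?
0.8×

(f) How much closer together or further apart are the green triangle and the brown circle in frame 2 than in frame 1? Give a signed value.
+10.4

Distance in frame 1: 5.1. Distance in frame 2: 15.5.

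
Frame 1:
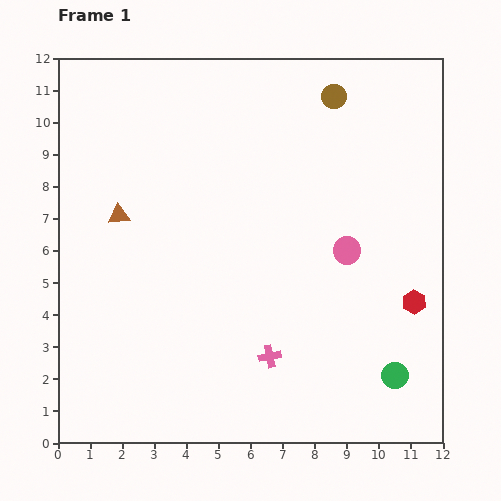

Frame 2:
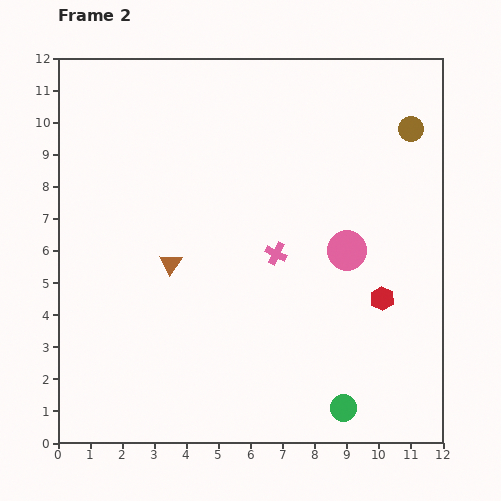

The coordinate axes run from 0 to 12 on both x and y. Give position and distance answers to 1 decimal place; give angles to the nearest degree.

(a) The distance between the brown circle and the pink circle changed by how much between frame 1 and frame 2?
-0.5

Distance in frame 1: 4.8. Distance in frame 2: 4.3.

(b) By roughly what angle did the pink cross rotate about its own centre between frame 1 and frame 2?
37° clockwise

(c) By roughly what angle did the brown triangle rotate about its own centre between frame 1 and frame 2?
52° counter-clockwise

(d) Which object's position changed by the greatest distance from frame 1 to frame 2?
the pink cross

(moved 3.2; next 2.6)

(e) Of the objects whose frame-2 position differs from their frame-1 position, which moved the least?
the red hexagon

(moved 1.0)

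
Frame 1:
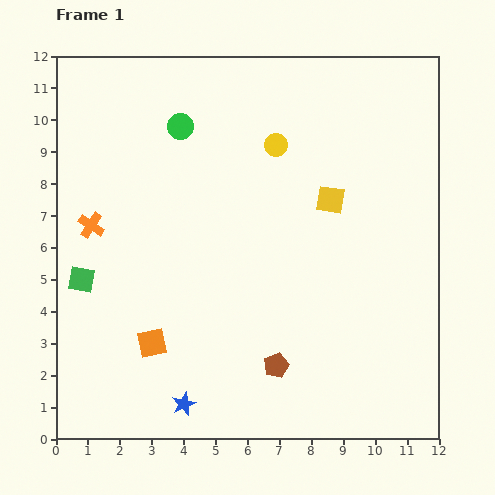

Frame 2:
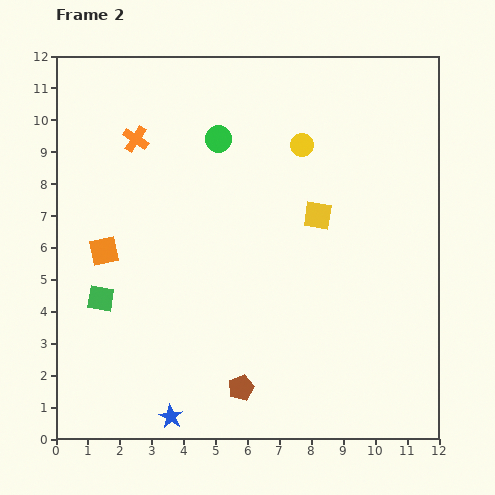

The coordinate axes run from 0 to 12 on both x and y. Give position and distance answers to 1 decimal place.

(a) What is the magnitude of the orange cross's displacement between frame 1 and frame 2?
3.0

The orange cross moved from (1.1, 6.7) to (2.5, 9.4), a distance of √(1.4² + 2.7²) ≈ 3.0.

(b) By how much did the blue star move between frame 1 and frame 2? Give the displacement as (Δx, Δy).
(-0.4, -0.4)

The blue star was at (4.0, 1.1) in frame 1 and (3.6, 0.7) in frame 2.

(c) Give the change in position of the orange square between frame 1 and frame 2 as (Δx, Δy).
(-1.5, 2.9)

The orange square was at (3.0, 3.0) in frame 1 and (1.5, 5.9) in frame 2.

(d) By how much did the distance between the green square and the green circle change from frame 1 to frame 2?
+0.5

Distance in frame 1: 5.7. Distance in frame 2: 6.2.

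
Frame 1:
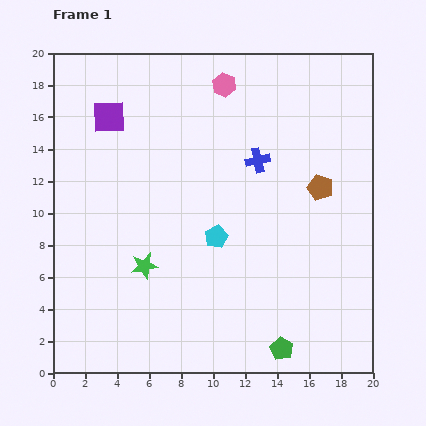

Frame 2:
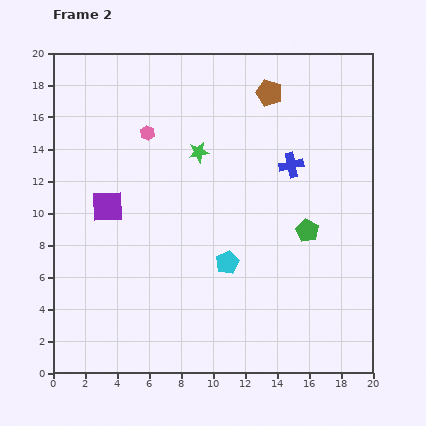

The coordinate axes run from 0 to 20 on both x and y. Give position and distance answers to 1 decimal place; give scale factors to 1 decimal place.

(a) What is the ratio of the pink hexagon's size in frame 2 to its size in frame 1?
0.6×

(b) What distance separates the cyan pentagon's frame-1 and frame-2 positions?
1.7

The cyan pentagon moved from (10.2, 8.5) to (10.9, 6.9), a distance of √(0.7² + 1.6²) ≈ 1.7.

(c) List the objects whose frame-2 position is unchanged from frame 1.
none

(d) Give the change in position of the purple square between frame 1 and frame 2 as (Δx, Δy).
(-0.1, -5.6)

The purple square was at (3.5, 16.0) in frame 1 and (3.4, 10.4) in frame 2.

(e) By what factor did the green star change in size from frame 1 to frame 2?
0.8×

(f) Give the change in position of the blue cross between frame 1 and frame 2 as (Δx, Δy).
(2.1, -0.3)

The blue cross was at (12.8, 13.3) in frame 1 and (14.9, 13.0) in frame 2.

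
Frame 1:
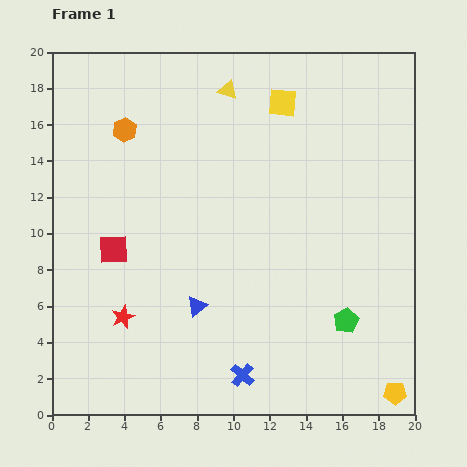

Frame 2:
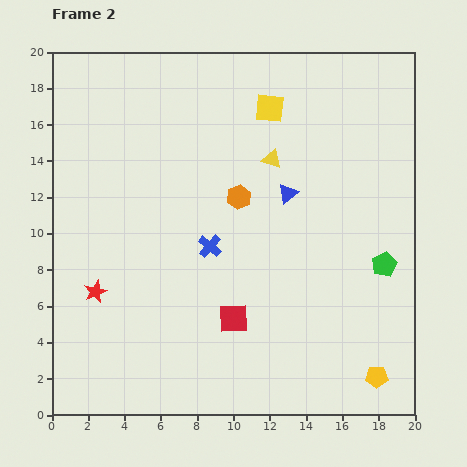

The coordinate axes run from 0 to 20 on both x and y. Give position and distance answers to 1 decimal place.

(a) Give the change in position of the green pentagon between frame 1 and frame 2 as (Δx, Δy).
(2.1, 3.1)

The green pentagon was at (16.2, 5.2) in frame 1 and (18.3, 8.3) in frame 2.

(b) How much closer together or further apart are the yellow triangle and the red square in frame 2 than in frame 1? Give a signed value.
-1.8

Distance in frame 1: 10.8. Distance in frame 2: 9.0.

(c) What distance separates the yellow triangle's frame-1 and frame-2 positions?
4.5

The yellow triangle moved from (9.7, 17.9) to (12.1, 14.1), a distance of √(2.4² + 3.8²) ≈ 4.5.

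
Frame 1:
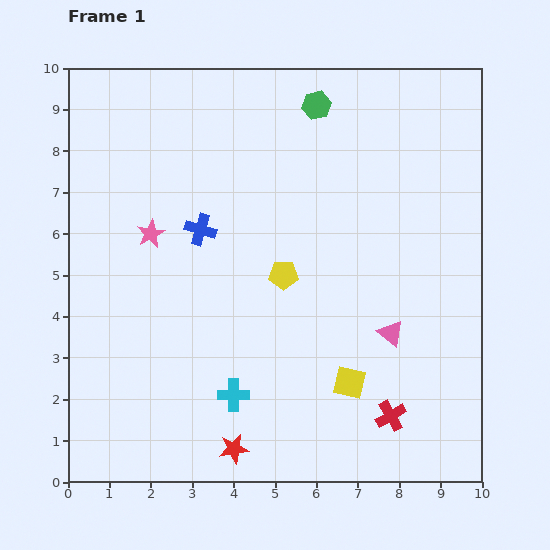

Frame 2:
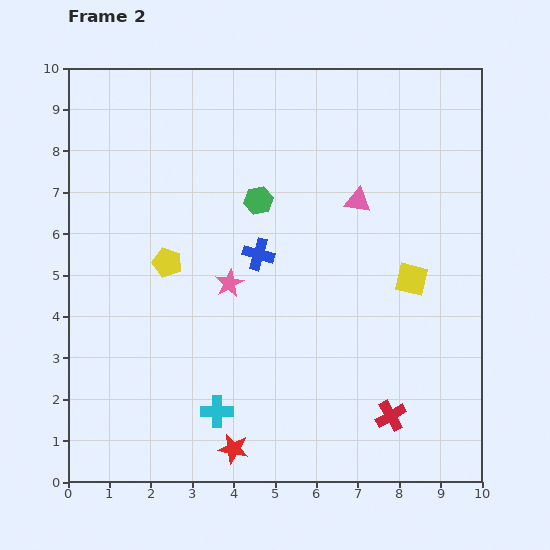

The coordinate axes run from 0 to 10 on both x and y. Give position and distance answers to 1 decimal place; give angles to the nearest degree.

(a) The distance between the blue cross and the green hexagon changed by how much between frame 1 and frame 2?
-2.8

Distance in frame 1: 4.1. Distance in frame 2: 1.3.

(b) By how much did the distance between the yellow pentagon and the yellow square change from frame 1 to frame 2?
+2.8

Distance in frame 1: 3.1. Distance in frame 2: 5.9.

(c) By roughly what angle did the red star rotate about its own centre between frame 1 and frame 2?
20° clockwise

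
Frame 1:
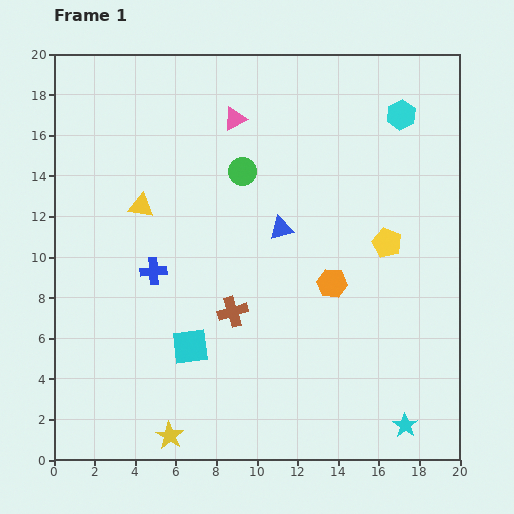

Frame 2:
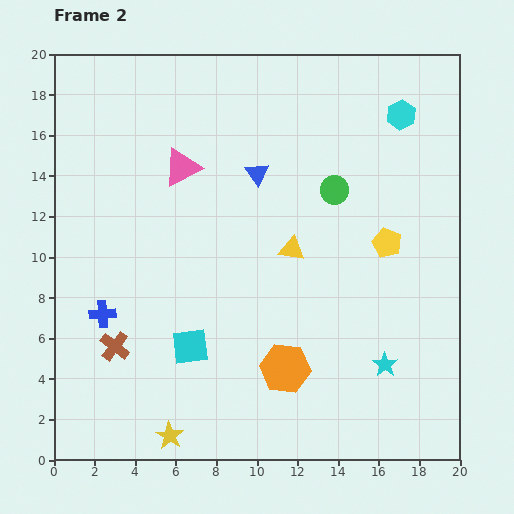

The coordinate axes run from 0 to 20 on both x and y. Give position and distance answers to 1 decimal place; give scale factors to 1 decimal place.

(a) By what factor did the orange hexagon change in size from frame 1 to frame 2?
1.7×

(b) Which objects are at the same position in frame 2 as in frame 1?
the cyan square, the yellow star, the yellow pentagon, the cyan hexagon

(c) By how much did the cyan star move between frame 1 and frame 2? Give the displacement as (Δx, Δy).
(-1.0, 3.0)

The cyan star was at (17.3, 1.7) in frame 1 and (16.3, 4.7) in frame 2.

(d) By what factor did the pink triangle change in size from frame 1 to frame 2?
1.6×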